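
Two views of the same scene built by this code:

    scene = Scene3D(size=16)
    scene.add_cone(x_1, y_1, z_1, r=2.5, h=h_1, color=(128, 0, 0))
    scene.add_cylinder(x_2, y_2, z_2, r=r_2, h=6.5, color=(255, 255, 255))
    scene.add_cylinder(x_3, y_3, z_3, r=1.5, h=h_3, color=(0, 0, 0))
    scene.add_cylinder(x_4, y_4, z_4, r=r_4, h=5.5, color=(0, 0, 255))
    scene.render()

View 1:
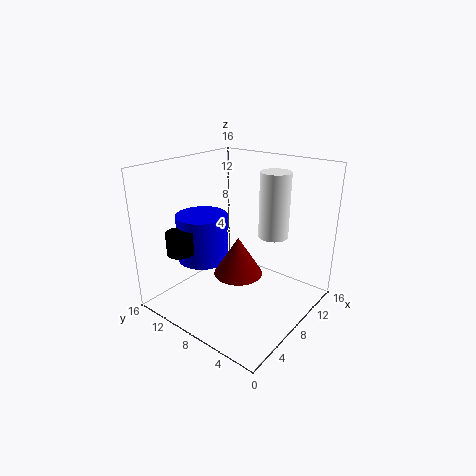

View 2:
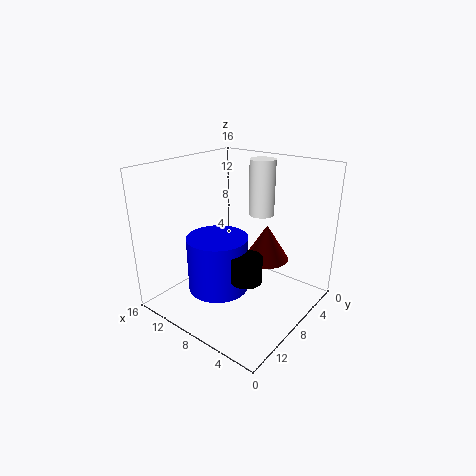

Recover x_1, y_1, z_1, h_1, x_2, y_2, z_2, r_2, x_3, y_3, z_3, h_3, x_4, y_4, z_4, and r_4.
x_1 = 5.5; y_1 = 6; z_1 = 5.5; h_1 = 4; x_2 = 8; y_2 = 3.5; z_2 = 9.5; r_2 = 1.5; x_3 = 3.5; y_3 = 12.5; z_3 = 6.5; h_3 = 2.5; x_4 = 7; y_4 = 12.5; z_4 = 4.5; r_4 = 3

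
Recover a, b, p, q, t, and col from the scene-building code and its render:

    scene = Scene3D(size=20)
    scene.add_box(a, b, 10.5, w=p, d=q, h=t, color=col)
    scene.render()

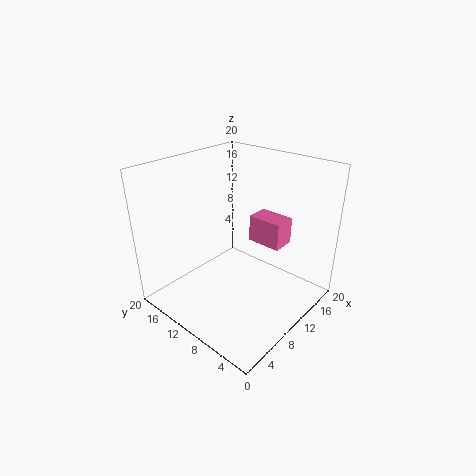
a = 10
b = 3.5
p = 3
q = 4.5
t = 3.5
col = 'hotpink'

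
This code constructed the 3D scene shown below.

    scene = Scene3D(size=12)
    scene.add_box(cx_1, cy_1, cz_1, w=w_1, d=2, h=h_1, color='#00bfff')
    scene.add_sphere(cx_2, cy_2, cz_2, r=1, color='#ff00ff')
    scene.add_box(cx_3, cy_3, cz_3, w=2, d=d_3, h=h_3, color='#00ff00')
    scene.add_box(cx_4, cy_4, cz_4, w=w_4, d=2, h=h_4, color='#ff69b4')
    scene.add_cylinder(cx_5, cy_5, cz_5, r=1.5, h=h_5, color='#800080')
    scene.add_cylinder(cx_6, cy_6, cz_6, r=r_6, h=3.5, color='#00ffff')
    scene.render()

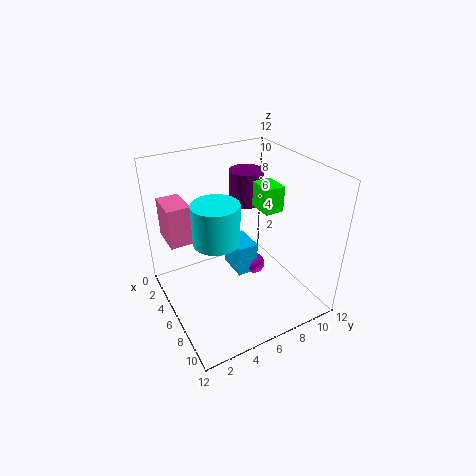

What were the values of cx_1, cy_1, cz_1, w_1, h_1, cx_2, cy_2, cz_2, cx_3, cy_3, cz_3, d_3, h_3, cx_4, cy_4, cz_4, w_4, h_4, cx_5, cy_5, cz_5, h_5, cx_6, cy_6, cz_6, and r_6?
cx_1 = 1.5
cy_1 = 7
cz_1 = 0.5
w_1 = 3
h_1 = 3
cx_2 = 4
cy_2 = 9
cz_2 = 1
cx_3 = 6.5
cy_3 = 7
cz_3 = 9
d_3 = 1.5
h_3 = 2
cx_4 = 0.5
cy_4 = 1
cz_4 = 5
w_4 = 3
h_4 = 3.5
cx_5 = 3
cy_5 = 8.5
cz_5 = 7.5
h_5 = 3
cx_6 = 5
cy_6 = 4.5
cz_6 = 5.5
r_6 = 2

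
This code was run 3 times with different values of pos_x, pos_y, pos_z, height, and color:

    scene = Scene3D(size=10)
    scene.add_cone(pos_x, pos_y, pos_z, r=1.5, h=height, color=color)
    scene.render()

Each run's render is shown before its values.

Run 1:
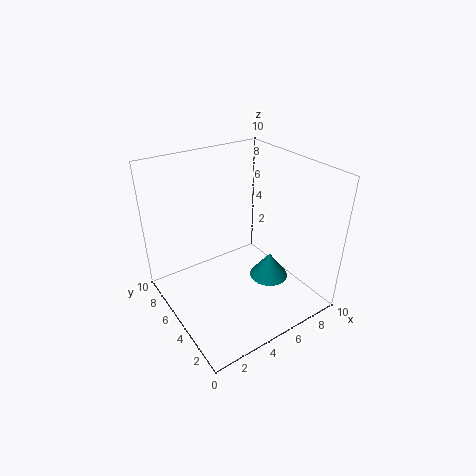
pos_x = 8
pos_y = 5
pos_z = 0.5
height = 2
color = 'teal'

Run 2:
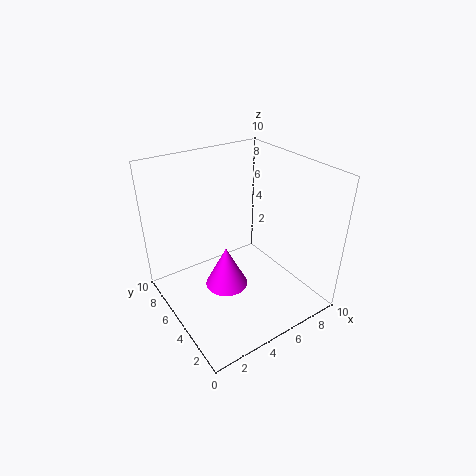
pos_x = 4
pos_y = 5
pos_z = 1.5
height = 3
color = 'magenta'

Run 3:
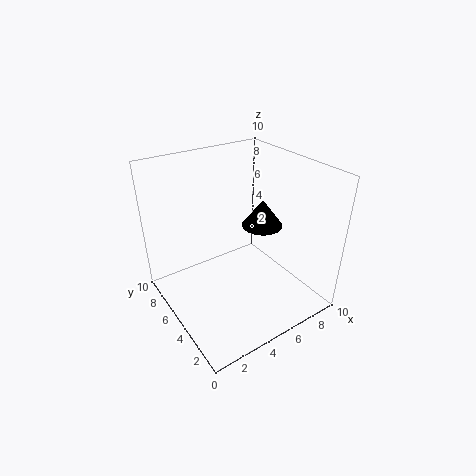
pos_x = 7.5
pos_y = 5.5
pos_z = 5
height = 2
color = 'black'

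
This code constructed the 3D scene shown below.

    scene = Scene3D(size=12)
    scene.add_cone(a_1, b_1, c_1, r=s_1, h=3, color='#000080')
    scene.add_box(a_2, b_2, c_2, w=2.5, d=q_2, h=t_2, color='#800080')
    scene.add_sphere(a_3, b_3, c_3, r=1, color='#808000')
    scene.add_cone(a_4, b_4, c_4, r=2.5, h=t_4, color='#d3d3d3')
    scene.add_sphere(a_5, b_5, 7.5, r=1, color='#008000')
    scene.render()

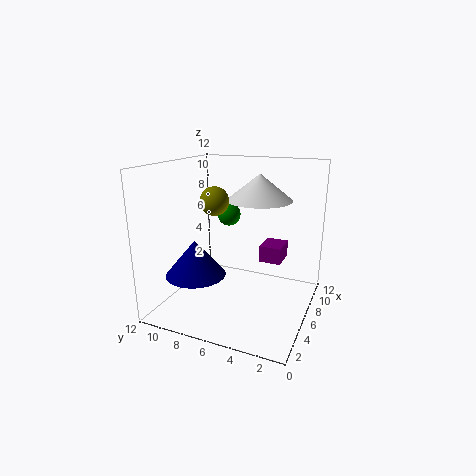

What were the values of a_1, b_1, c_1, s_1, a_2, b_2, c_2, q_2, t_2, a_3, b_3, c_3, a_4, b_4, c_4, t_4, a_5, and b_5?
a_1 = 4
b_1 = 9
c_1 = 3
s_1 = 2.5
a_2 = 8.5
b_2 = 3
c_2 = 3
q_2 = 2
t_2 = 1.5
a_3 = 2
b_3 = 6
c_3 = 10
a_4 = 5.5
b_4 = 4
c_4 = 9.5
t_4 = 2
a_5 = 7.5
b_5 = 7.5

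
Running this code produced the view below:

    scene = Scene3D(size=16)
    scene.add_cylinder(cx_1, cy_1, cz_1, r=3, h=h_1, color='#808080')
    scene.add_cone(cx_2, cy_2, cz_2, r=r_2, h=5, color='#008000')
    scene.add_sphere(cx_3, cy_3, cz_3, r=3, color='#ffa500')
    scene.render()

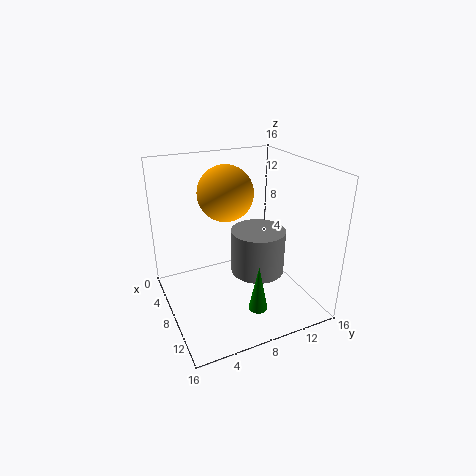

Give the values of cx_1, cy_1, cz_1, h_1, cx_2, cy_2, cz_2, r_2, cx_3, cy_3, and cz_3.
cx_1 = 9, cy_1 = 10, cz_1 = 4, h_1 = 5, cx_2 = 13, cy_2 = 8, cz_2 = 2, r_2 = 1, cx_3 = 7, cy_3 = 7, cz_3 = 13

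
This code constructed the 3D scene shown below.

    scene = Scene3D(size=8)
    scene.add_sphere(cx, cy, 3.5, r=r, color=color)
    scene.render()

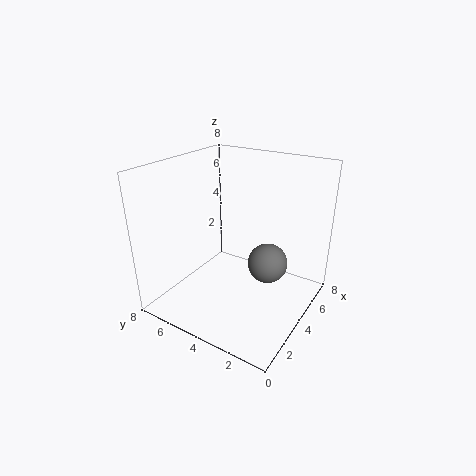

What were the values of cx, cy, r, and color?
cx = 3.25; cy = 1.75; r = 1; color = 'gray'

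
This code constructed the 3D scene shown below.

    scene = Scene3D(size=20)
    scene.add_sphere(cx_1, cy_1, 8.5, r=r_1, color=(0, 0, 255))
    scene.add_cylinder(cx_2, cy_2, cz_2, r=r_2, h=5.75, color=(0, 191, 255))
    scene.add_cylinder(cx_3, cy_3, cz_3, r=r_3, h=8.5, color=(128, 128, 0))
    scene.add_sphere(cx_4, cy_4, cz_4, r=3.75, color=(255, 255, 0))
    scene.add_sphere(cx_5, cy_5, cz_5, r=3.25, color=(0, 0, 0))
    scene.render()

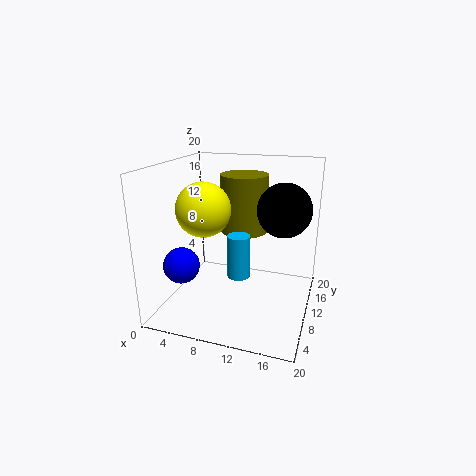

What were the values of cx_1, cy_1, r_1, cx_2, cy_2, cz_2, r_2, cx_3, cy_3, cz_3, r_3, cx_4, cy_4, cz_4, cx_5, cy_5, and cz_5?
cx_1 = 5, cy_1 = 2.75, r_1 = 2.25, cx_2 = 11, cy_2 = 7.25, cz_2 = 5.75, r_2 = 1.5, cx_3 = 9.5, cy_3 = 14.5, cz_3 = 9.5, r_3 = 3.5, cx_4 = 5.5, cy_4 = 8.75, cz_4 = 14, cx_5 = 16.75, cy_5 = 7, cz_5 = 15.5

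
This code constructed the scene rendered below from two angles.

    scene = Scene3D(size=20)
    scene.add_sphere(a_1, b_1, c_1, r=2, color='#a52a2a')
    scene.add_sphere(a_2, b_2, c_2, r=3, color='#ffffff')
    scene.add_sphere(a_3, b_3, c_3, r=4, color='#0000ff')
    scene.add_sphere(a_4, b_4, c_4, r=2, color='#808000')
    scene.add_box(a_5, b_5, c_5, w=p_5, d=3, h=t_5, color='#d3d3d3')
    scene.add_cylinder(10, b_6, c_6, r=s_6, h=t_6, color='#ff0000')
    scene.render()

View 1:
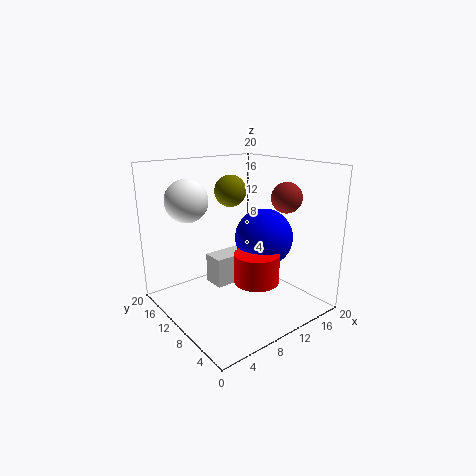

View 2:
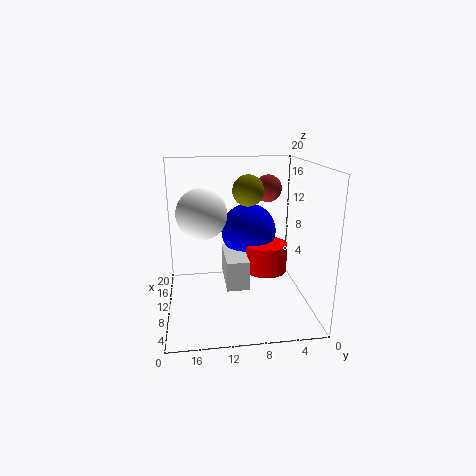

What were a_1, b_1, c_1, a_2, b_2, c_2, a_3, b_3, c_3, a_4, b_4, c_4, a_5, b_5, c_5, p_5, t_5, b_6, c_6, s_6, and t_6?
a_1 = 14; b_1 = 5; c_1 = 16; a_2 = 5; b_2 = 15; c_2 = 15; a_3 = 13; b_3 = 8; c_3 = 10; a_4 = 8; b_4 = 9; c_4 = 17; a_5 = 6; b_5 = 9; c_5 = 4; p_5 = 7; t_5 = 4; b_6 = 6; c_6 = 5; s_6 = 3; t_6 = 4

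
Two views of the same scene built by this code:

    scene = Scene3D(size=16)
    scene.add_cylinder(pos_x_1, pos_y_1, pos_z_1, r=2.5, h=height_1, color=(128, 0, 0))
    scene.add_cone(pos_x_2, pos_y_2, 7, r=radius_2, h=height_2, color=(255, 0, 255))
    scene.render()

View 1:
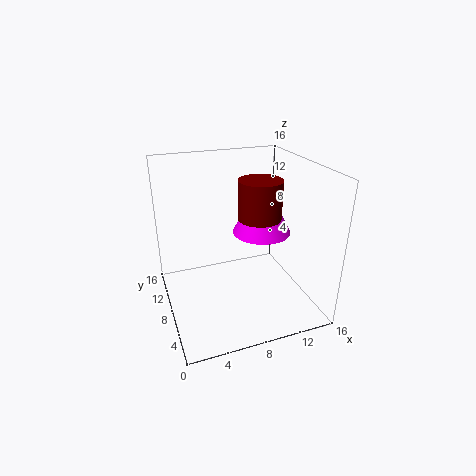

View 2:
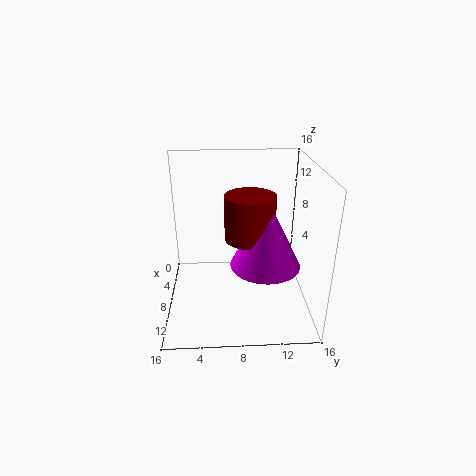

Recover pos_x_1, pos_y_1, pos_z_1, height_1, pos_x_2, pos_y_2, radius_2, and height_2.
pos_x_1 = 11; pos_y_1 = 9; pos_z_1 = 9.5; height_1 = 4.5; pos_x_2 = 12; pos_y_2 = 10.5; radius_2 = 3.5; height_2 = 7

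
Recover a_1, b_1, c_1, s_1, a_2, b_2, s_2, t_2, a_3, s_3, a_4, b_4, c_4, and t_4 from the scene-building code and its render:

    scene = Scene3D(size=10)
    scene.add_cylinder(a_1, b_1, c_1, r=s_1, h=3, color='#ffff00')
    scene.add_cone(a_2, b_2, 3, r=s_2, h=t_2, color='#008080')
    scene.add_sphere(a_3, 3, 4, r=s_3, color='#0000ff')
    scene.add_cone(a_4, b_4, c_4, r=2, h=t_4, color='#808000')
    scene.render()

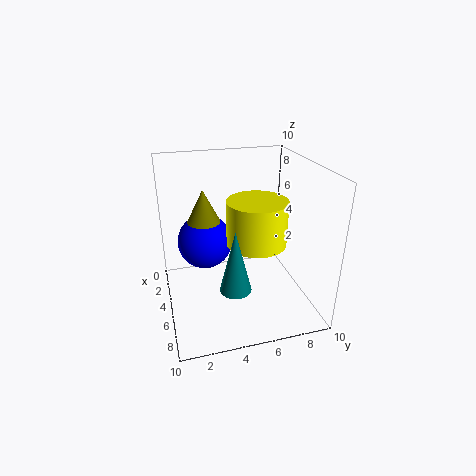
a_1 = 6
b_1 = 6
c_1 = 5
s_1 = 2
a_2 = 8
b_2 = 4
s_2 = 1
t_2 = 4
a_3 = 3
s_3 = 2
a_4 = 3
b_4 = 3
c_4 = 4
t_4 = 4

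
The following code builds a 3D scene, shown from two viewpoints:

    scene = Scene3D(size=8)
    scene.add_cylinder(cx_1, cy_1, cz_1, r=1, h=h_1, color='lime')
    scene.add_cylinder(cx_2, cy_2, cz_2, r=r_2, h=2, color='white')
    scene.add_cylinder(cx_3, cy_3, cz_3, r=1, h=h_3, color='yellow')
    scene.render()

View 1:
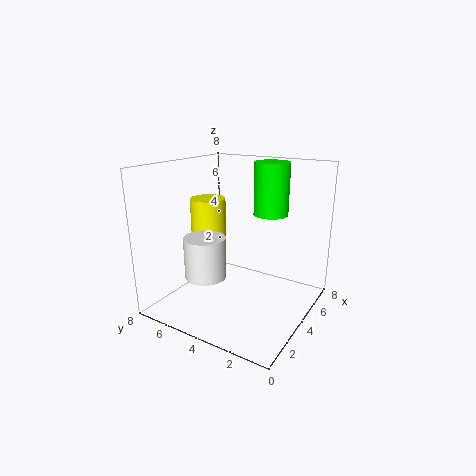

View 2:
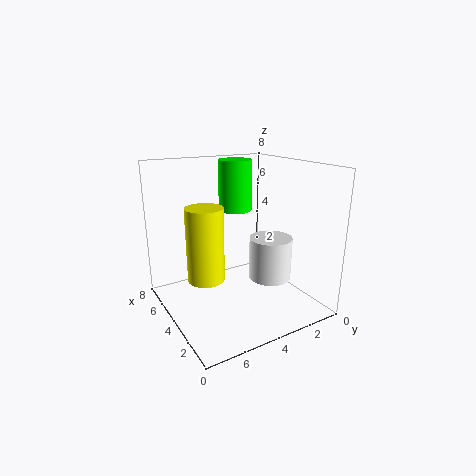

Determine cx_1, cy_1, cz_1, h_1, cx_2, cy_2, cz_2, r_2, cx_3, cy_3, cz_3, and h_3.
cx_1 = 6; cy_1 = 3; cz_1 = 5; h_1 = 3; cx_2 = 1; cy_2 = 4; cz_2 = 3; r_2 = 1; cx_3 = 4; cy_3 = 6; cz_3 = 2; h_3 = 4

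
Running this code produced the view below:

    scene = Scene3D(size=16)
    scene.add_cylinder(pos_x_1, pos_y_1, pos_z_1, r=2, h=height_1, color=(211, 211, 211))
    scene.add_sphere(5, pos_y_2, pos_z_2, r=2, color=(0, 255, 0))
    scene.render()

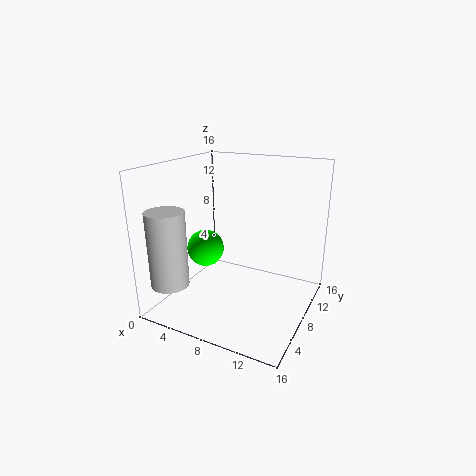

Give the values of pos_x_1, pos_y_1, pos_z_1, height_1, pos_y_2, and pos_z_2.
pos_x_1 = 3
pos_y_1 = 2
pos_z_1 = 4
height_1 = 8
pos_y_2 = 6
pos_z_2 = 7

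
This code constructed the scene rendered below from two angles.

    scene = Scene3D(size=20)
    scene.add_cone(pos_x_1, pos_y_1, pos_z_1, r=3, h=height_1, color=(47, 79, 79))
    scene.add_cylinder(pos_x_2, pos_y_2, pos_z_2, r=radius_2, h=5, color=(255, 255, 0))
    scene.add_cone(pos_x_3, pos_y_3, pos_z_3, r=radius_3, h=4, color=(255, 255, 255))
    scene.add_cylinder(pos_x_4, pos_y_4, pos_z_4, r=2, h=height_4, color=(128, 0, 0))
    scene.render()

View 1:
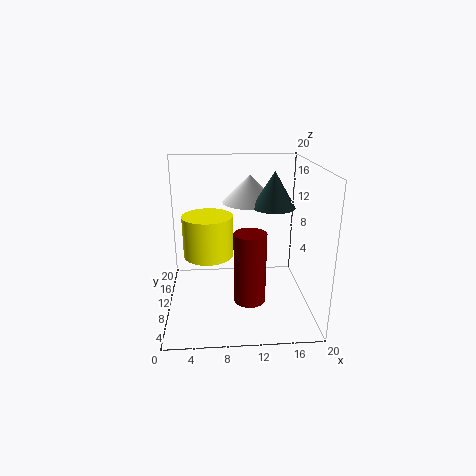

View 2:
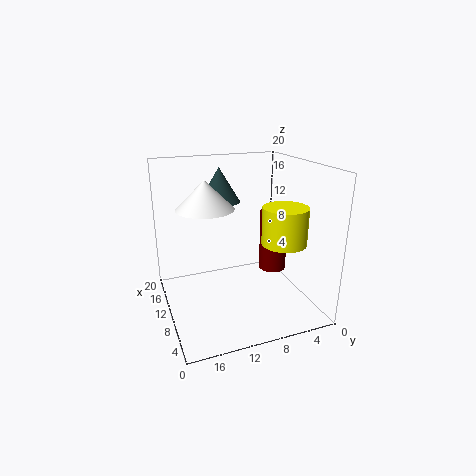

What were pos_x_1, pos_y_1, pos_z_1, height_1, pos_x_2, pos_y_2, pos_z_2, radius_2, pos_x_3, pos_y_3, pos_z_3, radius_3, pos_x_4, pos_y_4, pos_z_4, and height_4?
pos_x_1 = 15
pos_y_1 = 11
pos_z_1 = 14
height_1 = 5
pos_x_2 = 6
pos_y_2 = 5
pos_z_2 = 10
radius_2 = 3
pos_x_3 = 12
pos_y_3 = 14
pos_z_3 = 14
radius_3 = 4
pos_x_4 = 11
pos_y_4 = 4
pos_z_4 = 4
height_4 = 9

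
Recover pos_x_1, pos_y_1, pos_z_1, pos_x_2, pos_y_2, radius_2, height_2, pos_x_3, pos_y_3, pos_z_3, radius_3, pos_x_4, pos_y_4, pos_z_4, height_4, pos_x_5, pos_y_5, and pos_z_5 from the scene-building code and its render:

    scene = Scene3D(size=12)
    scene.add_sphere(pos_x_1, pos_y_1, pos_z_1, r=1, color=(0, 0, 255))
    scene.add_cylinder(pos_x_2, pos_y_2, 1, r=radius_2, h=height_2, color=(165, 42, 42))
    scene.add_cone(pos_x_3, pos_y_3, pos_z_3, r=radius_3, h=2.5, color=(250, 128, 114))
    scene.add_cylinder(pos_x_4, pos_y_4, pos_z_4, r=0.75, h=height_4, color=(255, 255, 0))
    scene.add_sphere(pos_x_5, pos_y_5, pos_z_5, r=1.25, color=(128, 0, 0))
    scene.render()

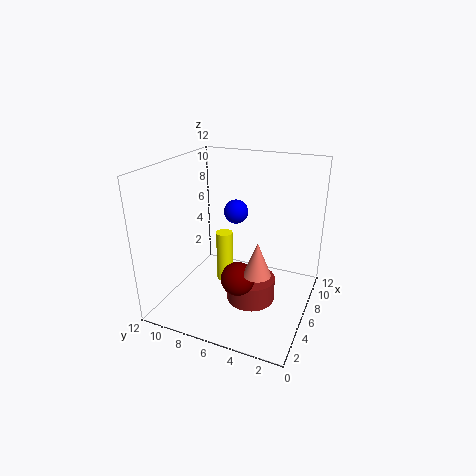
pos_x_1 = 6.75, pos_y_1 = 6.5, pos_z_1 = 8, pos_x_2 = 5.25, pos_y_2 = 4.5, radius_2 = 2, height_2 = 2, pos_x_3 = 2.5, pos_y_3 = 3, pos_z_3 = 5.25, radius_3 = 1, pos_x_4 = 7.5, pos_y_4 = 8, pos_z_4 = 0.75, height_4 = 4.75, pos_x_5 = 2.5, pos_y_5 = 4.5, pos_z_5 = 4.5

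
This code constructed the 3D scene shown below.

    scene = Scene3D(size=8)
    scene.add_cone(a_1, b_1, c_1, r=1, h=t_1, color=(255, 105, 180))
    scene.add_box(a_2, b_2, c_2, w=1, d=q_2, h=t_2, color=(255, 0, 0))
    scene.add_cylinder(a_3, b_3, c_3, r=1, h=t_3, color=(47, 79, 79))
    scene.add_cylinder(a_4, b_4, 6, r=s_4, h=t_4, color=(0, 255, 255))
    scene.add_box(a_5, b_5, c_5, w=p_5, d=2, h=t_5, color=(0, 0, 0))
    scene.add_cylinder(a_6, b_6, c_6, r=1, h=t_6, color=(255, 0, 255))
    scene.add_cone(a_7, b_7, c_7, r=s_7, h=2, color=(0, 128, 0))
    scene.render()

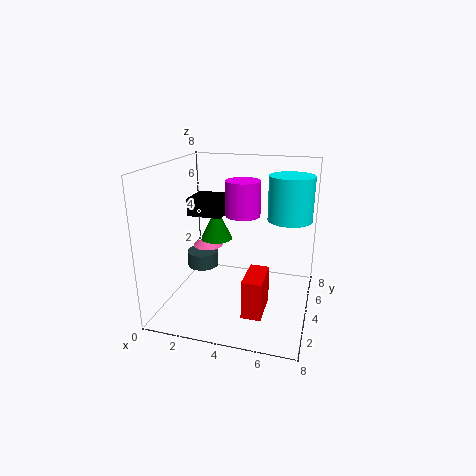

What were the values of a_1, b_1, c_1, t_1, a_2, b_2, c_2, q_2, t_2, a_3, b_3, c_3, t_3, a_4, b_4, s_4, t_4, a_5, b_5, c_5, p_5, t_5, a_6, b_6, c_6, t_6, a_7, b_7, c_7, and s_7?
a_1 = 1
b_1 = 7
c_1 = 2
t_1 = 1
a_2 = 5
b_2 = 1
c_2 = 1
q_2 = 2
t_2 = 2
a_3 = 1
b_3 = 6
c_3 = 1
t_3 = 1
a_4 = 7
b_4 = 2
s_4 = 1
t_4 = 2
a_5 = 1
b_5 = 4
c_5 = 5
p_5 = 2
t_5 = 1
a_6 = 4
b_6 = 5
c_6 = 5
t_6 = 2
a_7 = 2
b_7 = 6
c_7 = 3
s_7 = 1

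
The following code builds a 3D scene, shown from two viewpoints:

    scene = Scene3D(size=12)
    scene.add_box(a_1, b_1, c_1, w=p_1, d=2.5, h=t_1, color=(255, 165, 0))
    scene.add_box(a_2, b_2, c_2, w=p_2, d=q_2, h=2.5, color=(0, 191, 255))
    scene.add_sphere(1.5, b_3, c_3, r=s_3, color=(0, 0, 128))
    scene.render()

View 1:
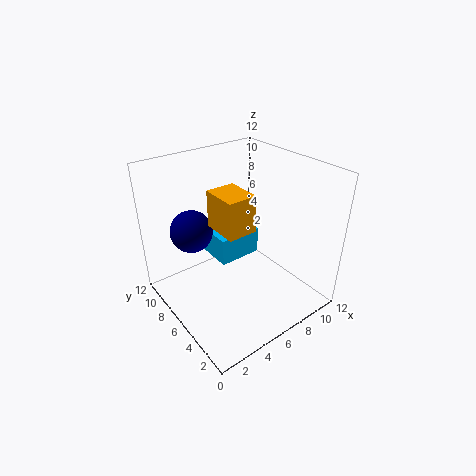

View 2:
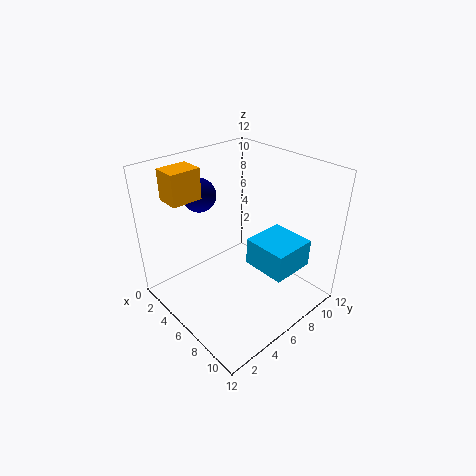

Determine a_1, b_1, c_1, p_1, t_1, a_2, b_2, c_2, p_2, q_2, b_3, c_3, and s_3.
a_1 = 2; b_1 = 1.5; c_1 = 9.5; p_1 = 2; t_1 = 2.5; a_2 = 5.5; b_2 = 7.5; c_2 = 2.5; p_2 = 4; q_2 = 4; b_3 = 5.5; c_3 = 8.5; s_3 = 1.5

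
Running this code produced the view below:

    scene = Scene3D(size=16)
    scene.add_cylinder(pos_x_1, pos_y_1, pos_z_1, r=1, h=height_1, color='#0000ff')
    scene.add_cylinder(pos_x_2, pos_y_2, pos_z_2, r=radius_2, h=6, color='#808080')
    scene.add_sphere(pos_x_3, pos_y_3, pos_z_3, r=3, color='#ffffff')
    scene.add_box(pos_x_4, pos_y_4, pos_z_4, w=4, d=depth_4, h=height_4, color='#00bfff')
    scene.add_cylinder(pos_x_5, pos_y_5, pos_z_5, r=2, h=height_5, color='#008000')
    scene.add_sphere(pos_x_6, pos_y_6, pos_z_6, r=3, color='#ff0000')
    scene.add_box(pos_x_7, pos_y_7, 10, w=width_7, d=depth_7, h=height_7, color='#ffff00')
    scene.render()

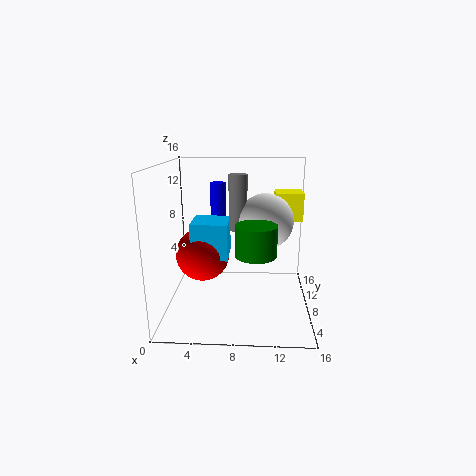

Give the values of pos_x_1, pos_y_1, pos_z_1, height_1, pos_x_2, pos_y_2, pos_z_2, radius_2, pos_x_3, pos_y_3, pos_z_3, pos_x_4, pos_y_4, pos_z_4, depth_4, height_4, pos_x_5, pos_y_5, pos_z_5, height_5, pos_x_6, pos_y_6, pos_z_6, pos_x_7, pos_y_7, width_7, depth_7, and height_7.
pos_x_1 = 5, pos_y_1 = 15, pos_z_1 = 8, height_1 = 5, pos_x_2 = 8, pos_y_2 = 8, pos_z_2 = 9, radius_2 = 1, pos_x_3 = 11, pos_y_3 = 8, pos_z_3 = 10, pos_x_4 = 3, pos_y_4 = 6, pos_z_4 = 6, depth_4 = 4, height_4 = 4, pos_x_5 = 10, pos_y_5 = 3, pos_z_5 = 8, height_5 = 3, pos_x_6 = 4, pos_y_6 = 8, pos_z_6 = 6, pos_x_7 = 12, pos_y_7 = 8, width_7 = 3, depth_7 = 3, height_7 = 3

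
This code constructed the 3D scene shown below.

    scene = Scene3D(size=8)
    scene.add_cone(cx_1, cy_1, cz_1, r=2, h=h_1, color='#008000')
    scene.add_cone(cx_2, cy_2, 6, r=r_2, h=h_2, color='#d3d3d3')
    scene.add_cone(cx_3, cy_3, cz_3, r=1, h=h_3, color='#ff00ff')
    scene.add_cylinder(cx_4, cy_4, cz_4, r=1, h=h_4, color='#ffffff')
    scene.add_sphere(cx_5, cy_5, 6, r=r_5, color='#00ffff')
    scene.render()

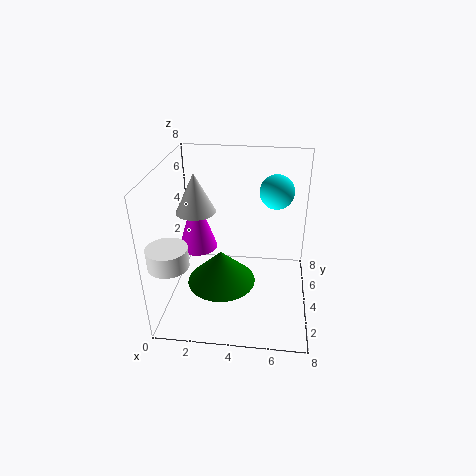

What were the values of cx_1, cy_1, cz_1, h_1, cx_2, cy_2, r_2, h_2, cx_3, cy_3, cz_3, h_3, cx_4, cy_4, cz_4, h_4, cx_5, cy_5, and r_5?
cx_1 = 3, cy_1 = 4, cz_1 = 1, h_1 = 2, cx_2 = 2, cy_2 = 3, r_2 = 1, h_2 = 2, cx_3 = 2, cy_3 = 3, cz_3 = 4, h_3 = 3, cx_4 = 1, cy_4 = 1, cz_4 = 4, h_4 = 1, cx_5 = 6, cy_5 = 6, r_5 = 1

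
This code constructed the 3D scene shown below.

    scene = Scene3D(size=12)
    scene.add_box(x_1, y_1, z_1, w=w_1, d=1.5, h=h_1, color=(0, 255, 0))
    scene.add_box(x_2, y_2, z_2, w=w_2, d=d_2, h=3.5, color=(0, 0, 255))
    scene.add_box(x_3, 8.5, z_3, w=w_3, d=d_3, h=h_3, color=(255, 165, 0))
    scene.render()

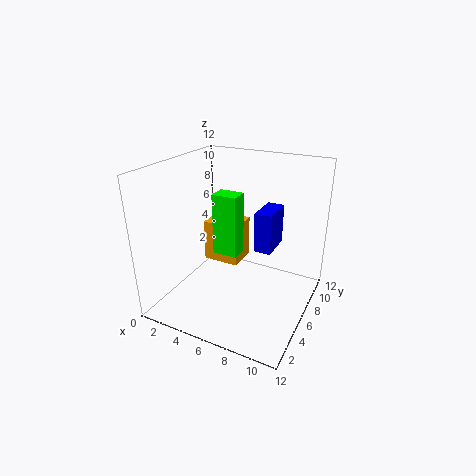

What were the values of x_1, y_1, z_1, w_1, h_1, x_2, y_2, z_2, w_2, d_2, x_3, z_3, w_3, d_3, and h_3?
x_1 = 4.5; y_1 = 4.5; z_1 = 5; w_1 = 2; h_1 = 5; x_2 = 7; y_2 = 7; z_2 = 4.5; w_2 = 1.5; d_2 = 3; x_3 = 1; z_3 = 1.5; w_3 = 3.5; d_3 = 3; h_3 = 4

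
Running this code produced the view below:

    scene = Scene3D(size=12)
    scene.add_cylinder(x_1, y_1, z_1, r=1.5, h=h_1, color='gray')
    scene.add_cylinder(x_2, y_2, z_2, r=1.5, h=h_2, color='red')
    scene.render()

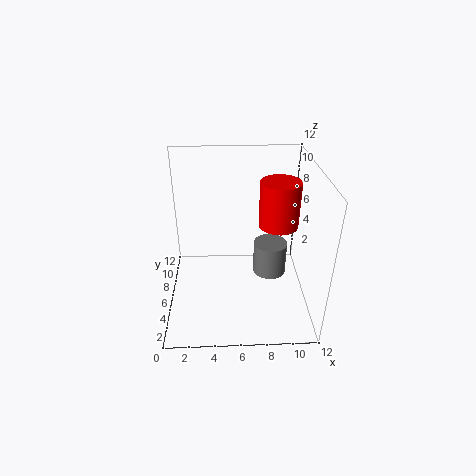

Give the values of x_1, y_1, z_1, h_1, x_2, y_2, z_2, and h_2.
x_1 = 9; y_1 = 7.5; z_1 = 1.5; h_1 = 3; x_2 = 9; y_2 = 4.5; z_2 = 8; h_2 = 3.5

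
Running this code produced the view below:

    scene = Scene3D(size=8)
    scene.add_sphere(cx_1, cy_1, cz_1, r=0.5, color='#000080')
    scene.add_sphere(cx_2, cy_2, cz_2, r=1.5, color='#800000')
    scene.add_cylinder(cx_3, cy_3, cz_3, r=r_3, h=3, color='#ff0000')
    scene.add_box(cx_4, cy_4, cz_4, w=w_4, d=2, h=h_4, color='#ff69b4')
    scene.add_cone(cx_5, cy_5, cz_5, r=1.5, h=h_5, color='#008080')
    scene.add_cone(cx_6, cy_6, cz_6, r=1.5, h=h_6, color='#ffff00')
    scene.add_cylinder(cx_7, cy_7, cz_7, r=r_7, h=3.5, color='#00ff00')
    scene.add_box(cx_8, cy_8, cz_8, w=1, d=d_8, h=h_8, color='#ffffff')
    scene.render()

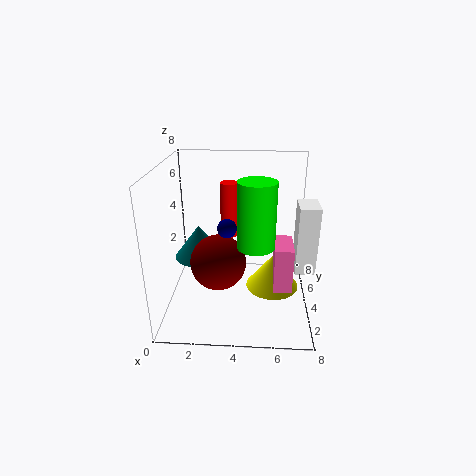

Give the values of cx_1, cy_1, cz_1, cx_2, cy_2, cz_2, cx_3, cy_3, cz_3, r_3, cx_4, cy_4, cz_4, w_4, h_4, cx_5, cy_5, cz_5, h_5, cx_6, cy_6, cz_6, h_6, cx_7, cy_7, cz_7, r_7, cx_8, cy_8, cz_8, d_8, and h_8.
cx_1 = 3.5; cy_1 = 3; cz_1 = 5; cx_2 = 3; cy_2 = 3; cz_2 = 3; cx_3 = 3.5; cy_3 = 4.5; cz_3 = 4; r_3 = 0.5; cx_4 = 6; cy_4 = 2.5; cz_4 = 1.5; w_4 = 1; h_4 = 2.5; cx_5 = 1.5; cy_5 = 5.5; cz_5 = 2; h_5 = 2; cx_6 = 6; cy_6 = 4; cz_6 = 1; h_6 = 2; cx_7 = 5; cy_7 = 3; cz_7 = 4; r_7 = 1; cx_8 = 7; cy_8 = 2; cz_8 = 3; d_8 = 1.5; h_8 = 3.5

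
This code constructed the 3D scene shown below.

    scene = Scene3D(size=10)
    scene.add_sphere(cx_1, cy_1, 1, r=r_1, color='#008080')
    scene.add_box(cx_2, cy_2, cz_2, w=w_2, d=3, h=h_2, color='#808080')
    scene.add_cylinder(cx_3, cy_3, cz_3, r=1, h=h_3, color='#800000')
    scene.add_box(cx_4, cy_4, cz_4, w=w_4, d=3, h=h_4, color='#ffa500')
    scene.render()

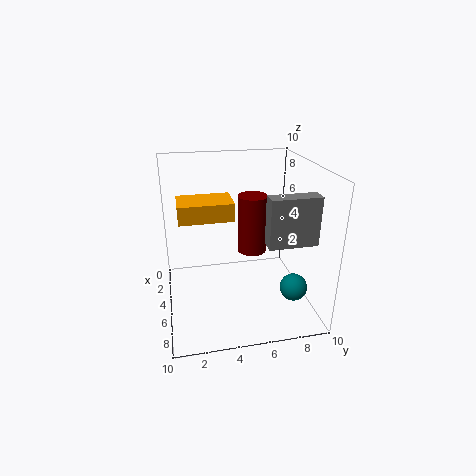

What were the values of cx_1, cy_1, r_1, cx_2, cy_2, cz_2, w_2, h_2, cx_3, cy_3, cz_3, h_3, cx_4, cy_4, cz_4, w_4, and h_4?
cx_1 = 6, cy_1 = 9, r_1 = 1, cx_2 = 8, cy_2 = 6, cz_2 = 6, w_2 = 1, h_2 = 3, cx_3 = 5, cy_3 = 6, cz_3 = 4, h_3 = 4, cx_4 = 7, cy_4 = 1, cz_4 = 8, w_4 = 2, h_4 = 1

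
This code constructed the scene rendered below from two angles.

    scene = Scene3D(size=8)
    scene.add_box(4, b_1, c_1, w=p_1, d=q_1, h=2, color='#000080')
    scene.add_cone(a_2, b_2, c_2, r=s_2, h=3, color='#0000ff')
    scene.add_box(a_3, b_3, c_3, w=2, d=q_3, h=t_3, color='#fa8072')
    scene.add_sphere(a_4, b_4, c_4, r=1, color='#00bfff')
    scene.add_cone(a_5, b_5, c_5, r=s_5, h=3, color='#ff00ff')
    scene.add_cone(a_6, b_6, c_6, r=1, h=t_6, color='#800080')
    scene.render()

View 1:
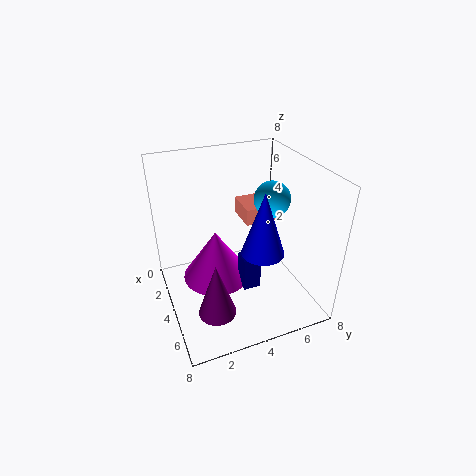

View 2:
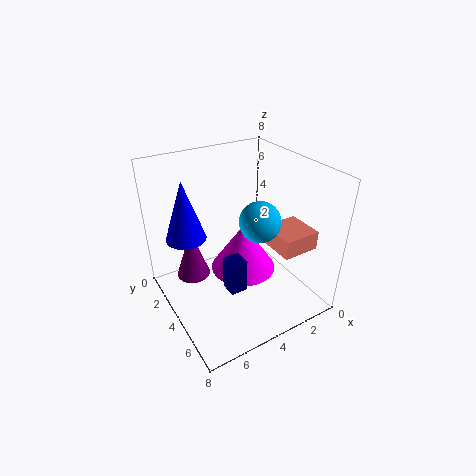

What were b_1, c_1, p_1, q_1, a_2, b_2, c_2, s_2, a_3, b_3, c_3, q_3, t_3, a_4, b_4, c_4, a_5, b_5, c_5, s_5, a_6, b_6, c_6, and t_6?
b_1 = 4; c_1 = 1; p_1 = 1; q_1 = 1; a_2 = 7; b_2 = 4; c_2 = 5; s_2 = 1; a_3 = 1; b_3 = 5; c_3 = 4; q_3 = 2; t_3 = 1; a_4 = 4; b_4 = 6; c_4 = 6; a_5 = 3; b_5 = 3; c_5 = 1; s_5 = 2; a_6 = 6; b_6 = 2; c_6 = 1; t_6 = 3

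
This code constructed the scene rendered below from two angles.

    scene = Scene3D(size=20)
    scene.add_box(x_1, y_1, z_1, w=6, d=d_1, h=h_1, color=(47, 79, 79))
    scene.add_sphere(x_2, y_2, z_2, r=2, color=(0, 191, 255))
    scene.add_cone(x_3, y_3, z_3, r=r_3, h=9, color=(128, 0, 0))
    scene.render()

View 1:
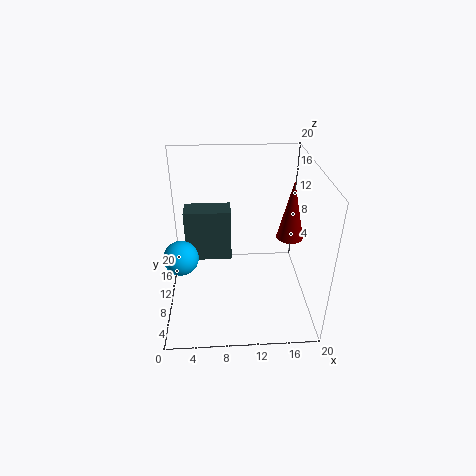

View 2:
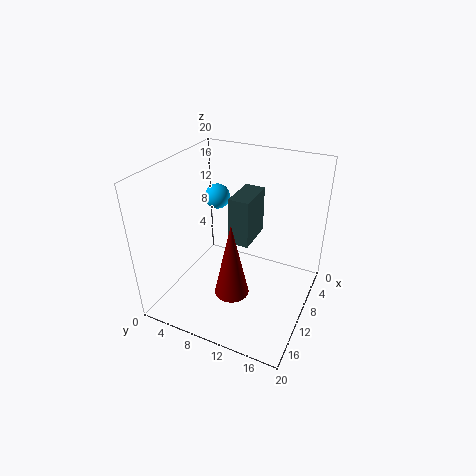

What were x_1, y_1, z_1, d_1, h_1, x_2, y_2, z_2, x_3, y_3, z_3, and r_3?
x_1 = 3
y_1 = 8
z_1 = 8
d_1 = 3
h_1 = 7
x_2 = 3
y_2 = 3
z_2 = 12
x_3 = 18
y_3 = 13
z_3 = 8
r_3 = 2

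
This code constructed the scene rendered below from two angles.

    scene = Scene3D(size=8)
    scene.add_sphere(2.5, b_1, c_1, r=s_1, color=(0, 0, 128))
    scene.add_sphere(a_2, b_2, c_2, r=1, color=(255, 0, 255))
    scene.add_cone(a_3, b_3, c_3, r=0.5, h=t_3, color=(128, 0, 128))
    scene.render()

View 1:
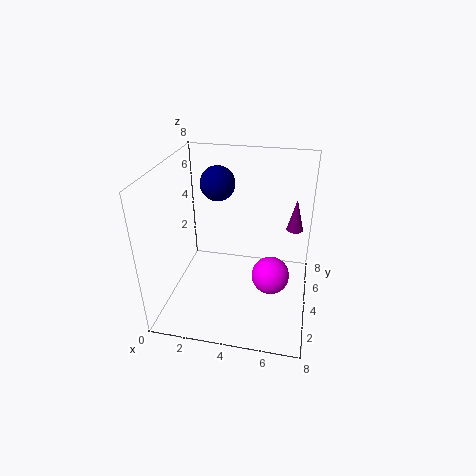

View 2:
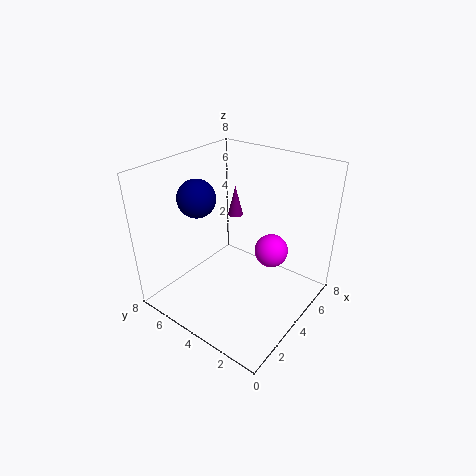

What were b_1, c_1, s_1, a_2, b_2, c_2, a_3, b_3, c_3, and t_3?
b_1 = 5.5; c_1 = 6.5; s_1 = 1; a_2 = 6; b_2 = 3; c_2 = 2.5; a_3 = 7; b_3 = 6.5; c_3 = 3.5; t_3 = 2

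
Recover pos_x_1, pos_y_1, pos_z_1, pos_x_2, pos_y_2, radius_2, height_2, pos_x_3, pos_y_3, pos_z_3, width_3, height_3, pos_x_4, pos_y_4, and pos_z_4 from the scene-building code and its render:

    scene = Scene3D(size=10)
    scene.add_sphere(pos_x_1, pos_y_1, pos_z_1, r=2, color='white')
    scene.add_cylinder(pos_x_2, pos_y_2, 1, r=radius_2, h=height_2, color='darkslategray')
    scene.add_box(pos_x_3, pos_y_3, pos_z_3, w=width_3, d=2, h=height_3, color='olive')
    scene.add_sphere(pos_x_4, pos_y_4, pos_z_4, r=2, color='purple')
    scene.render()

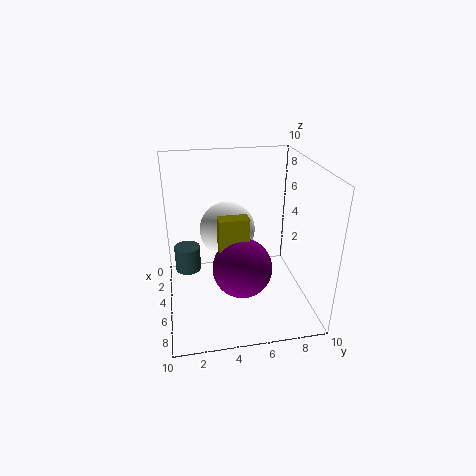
pos_x_1 = 3.5; pos_y_1 = 4.5; pos_z_1 = 5; pos_x_2 = 2; pos_y_2 = 1.5; radius_2 = 1; height_2 = 2; pos_x_3 = 5.5; pos_y_3 = 3.5; pos_z_3 = 3; width_3 = 1; height_3 = 4; pos_x_4 = 6.5; pos_y_4 = 5; pos_z_4 = 3.5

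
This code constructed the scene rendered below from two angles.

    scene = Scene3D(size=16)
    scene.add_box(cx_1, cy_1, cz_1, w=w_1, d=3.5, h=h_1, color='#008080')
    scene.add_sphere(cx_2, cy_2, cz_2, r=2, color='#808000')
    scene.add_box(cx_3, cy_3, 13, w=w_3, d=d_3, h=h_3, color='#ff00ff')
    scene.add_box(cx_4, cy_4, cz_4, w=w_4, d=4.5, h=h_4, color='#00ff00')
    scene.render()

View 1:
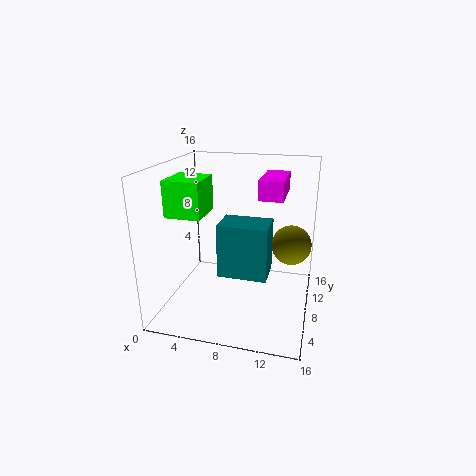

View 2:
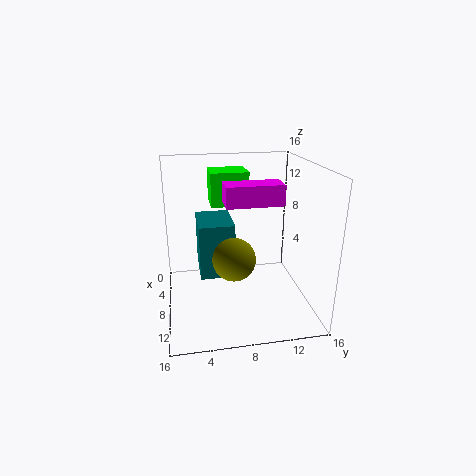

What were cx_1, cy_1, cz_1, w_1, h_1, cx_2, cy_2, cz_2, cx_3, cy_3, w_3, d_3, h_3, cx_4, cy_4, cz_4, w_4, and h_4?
cx_1 = 7, cy_1 = 3.5, cz_1 = 5.5, w_1 = 5, h_1 = 5.5, cx_2 = 14, cy_2 = 6.5, cz_2 = 8.5, cx_3 = 10.5, cy_3 = 6, w_3 = 2.5, d_3 = 5.5, h_3 = 2, cx_4 = 0.5, cy_4 = 5.5, cz_4 = 10.5, w_4 = 4, h_4 = 4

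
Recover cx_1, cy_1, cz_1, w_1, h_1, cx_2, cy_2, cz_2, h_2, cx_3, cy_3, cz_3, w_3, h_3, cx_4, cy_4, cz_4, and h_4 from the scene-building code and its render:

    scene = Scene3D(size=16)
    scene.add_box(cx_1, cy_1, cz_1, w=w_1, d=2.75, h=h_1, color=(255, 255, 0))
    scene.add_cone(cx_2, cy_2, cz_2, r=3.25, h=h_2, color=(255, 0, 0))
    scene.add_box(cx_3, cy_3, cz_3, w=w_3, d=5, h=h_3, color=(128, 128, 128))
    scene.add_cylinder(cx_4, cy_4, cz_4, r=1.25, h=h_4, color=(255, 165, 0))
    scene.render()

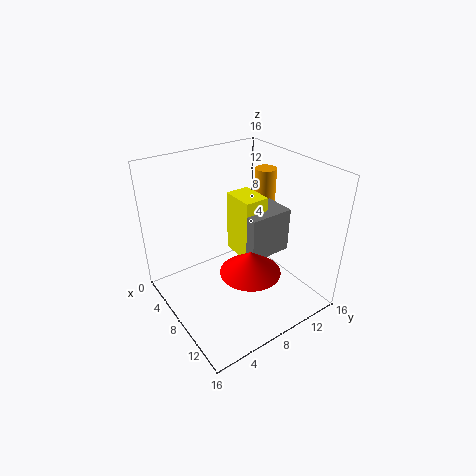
cx_1 = 5.5
cy_1 = 8.25
cz_1 = 5.5
w_1 = 3.75
h_1 = 7
cx_2 = 11
cy_2 = 7.5
cz_2 = 5.5
h_2 = 2.5
cx_3 = 6.75
cy_3 = 8.25
cz_3 = 6
w_3 = 3.75
h_3 = 5
cx_4 = 5.75
cy_4 = 13.5
cz_4 = 8.75
h_4 = 5.5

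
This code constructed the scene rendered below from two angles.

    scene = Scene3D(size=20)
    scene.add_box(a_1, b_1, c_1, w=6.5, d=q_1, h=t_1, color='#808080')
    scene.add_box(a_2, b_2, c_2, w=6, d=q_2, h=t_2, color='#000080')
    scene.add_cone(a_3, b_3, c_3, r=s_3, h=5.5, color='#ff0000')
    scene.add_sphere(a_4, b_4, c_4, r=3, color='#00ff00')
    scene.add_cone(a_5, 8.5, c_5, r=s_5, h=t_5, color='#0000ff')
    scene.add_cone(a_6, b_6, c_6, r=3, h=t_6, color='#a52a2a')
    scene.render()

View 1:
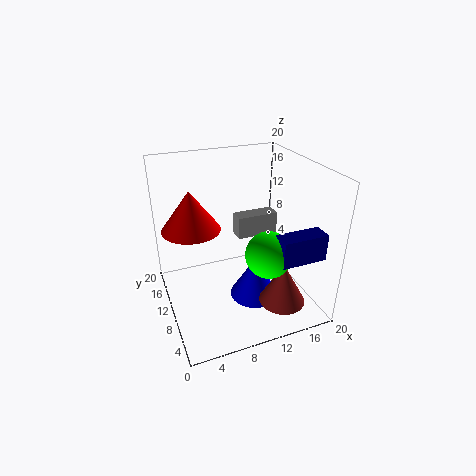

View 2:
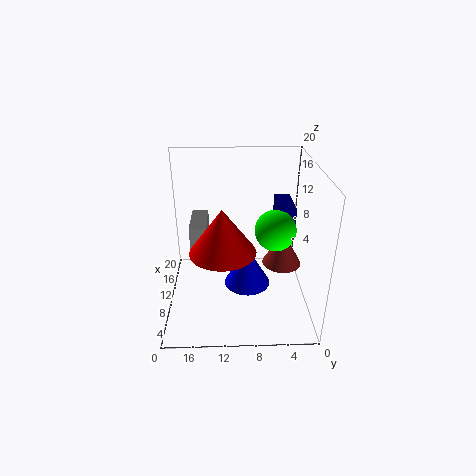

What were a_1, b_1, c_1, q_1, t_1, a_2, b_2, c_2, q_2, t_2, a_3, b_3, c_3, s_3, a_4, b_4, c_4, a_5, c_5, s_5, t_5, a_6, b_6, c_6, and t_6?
a_1 = 12
b_1 = 14.5
c_1 = 7
q_1 = 2.5
t_1 = 3.5
a_2 = 12.5
b_2 = 1.5
c_2 = 9.5
q_2 = 2.5
t_2 = 3.5
a_3 = 4
b_3 = 12
c_3 = 11.5
s_3 = 4
a_4 = 12
b_4 = 4.5
c_4 = 10
a_5 = 12
c_5 = 1
s_5 = 3.5
t_5 = 6
a_6 = 13.5
b_6 = 3
c_6 = 3.5
t_6 = 5.5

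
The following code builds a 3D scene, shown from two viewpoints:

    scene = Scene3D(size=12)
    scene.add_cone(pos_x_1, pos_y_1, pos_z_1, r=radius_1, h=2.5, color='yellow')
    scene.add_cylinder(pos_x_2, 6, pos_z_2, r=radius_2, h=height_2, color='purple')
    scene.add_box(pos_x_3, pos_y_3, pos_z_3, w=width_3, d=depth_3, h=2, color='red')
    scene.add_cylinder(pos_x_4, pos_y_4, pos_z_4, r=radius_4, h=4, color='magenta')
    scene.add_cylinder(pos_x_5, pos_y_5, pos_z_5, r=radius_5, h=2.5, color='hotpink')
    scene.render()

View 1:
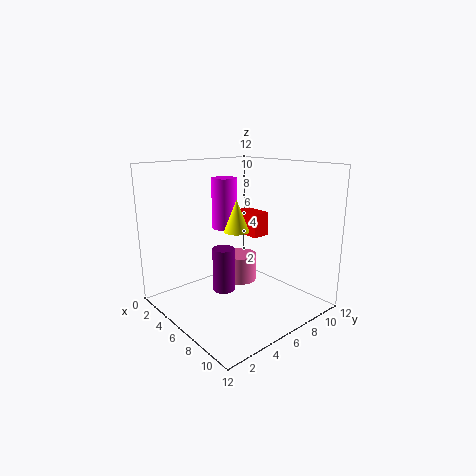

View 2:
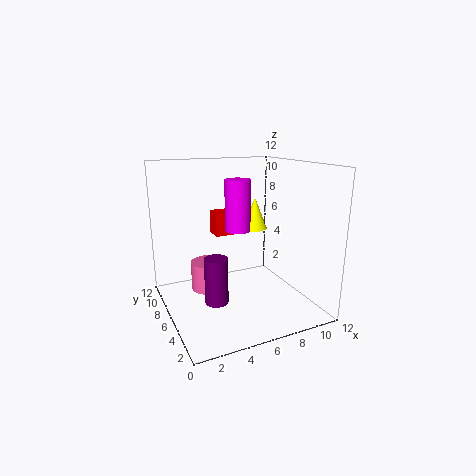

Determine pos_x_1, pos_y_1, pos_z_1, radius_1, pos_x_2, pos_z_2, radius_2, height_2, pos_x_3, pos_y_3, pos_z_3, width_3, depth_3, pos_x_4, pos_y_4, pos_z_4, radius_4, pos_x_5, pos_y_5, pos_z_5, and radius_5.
pos_x_1 = 7; pos_y_1 = 5; pos_z_1 = 7; radius_1 = 1; pos_x_2 = 4; pos_z_2 = 0.5; radius_2 = 1; height_2 = 4; pos_x_3 = 4.5; pos_y_3 = 7; pos_z_3 = 6; width_3 = 2.5; depth_3 = 1.5; pos_x_4 = 5.5; pos_y_4 = 5; pos_z_4 = 7; radius_4 = 1; pos_x_5 = 4; pos_y_5 = 8; pos_z_5 = 1; radius_5 = 1.5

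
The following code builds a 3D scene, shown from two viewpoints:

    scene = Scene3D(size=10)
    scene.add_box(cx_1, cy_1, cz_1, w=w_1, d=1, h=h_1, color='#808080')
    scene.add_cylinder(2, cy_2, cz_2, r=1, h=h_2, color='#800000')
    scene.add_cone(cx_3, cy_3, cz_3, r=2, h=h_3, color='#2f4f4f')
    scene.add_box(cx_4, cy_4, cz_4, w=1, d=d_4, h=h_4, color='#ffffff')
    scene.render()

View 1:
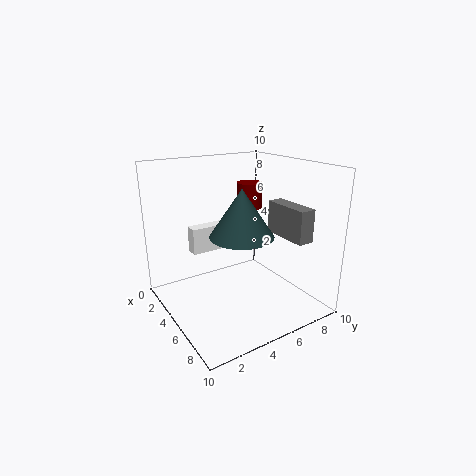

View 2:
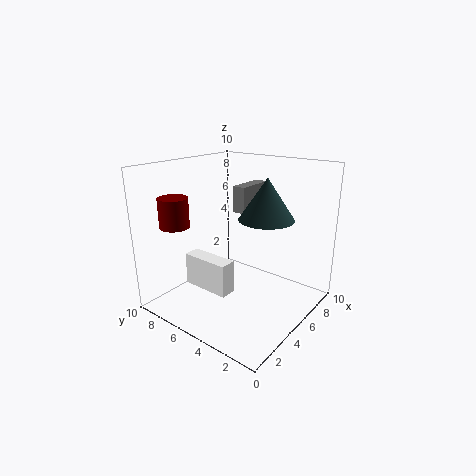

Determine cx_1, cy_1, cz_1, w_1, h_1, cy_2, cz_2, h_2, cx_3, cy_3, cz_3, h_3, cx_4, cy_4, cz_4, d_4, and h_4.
cx_1 = 7, cy_1 = 6, cz_1 = 6, w_1 = 3, h_1 = 2, cy_2 = 8, cz_2 = 6, h_2 = 2, cx_3 = 7, cy_3 = 4, cz_3 = 6, h_3 = 3, cx_4 = 1, cy_4 = 3, cz_4 = 3, d_4 = 3, h_4 = 2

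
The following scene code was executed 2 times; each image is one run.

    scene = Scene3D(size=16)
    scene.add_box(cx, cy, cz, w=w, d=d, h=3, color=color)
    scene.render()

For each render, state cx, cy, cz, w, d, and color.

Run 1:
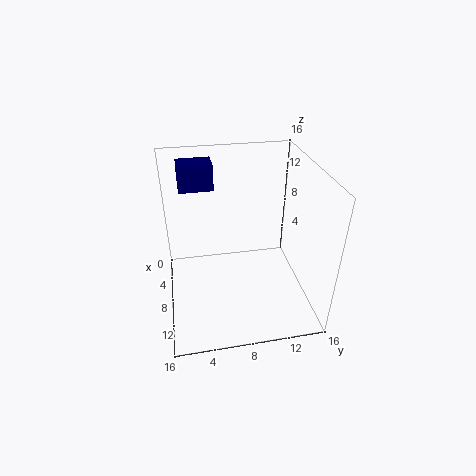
cx = 1, cy = 2, cz = 12, w = 3, d = 4, color = 'navy'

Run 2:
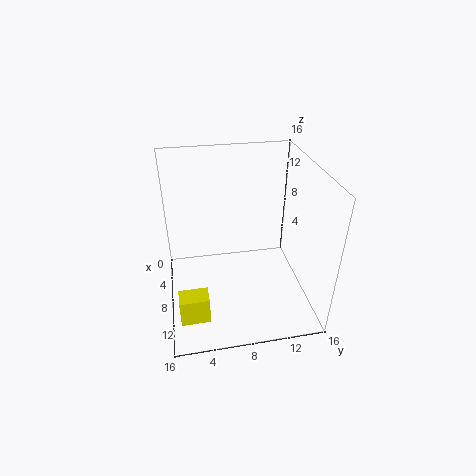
cx = 12, cy = 1, cz = 2, w = 2, d = 3, color = 'yellow'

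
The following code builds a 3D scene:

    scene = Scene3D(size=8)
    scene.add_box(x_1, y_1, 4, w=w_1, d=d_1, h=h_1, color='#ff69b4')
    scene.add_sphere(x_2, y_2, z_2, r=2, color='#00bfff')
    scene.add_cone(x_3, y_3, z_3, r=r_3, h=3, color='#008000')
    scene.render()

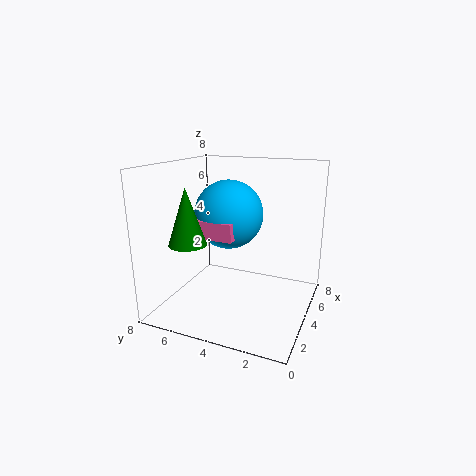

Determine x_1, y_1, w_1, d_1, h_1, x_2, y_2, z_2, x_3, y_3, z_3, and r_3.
x_1 = 3
y_1 = 4
w_1 = 1
d_1 = 3
h_1 = 1
x_2 = 5
y_2 = 5
z_2 = 5
x_3 = 2
y_3 = 6
z_3 = 4
r_3 = 1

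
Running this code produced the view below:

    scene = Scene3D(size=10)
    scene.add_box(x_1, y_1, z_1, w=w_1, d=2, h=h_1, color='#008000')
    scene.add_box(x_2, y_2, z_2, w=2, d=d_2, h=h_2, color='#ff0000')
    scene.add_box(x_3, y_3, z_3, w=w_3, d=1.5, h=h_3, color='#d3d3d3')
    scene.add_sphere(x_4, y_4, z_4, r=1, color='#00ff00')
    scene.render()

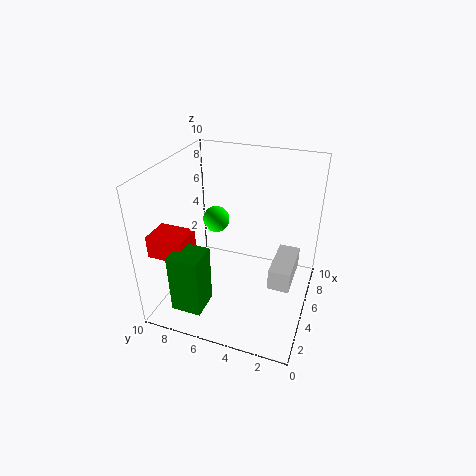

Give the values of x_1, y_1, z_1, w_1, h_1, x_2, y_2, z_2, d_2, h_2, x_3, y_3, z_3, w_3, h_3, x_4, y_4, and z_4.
x_1 = 0.5, y_1 = 6, z_1 = 1.5, w_1 = 2, h_1 = 4, x_2 = 1.5, y_2 = 7.5, z_2 = 4.5, d_2 = 2.5, h_2 = 1.5, x_3 = 4, y_3 = 1, z_3 = 2, w_3 = 3.5, h_3 = 1.5, x_4 = 7, y_4 = 7.5, z_4 = 5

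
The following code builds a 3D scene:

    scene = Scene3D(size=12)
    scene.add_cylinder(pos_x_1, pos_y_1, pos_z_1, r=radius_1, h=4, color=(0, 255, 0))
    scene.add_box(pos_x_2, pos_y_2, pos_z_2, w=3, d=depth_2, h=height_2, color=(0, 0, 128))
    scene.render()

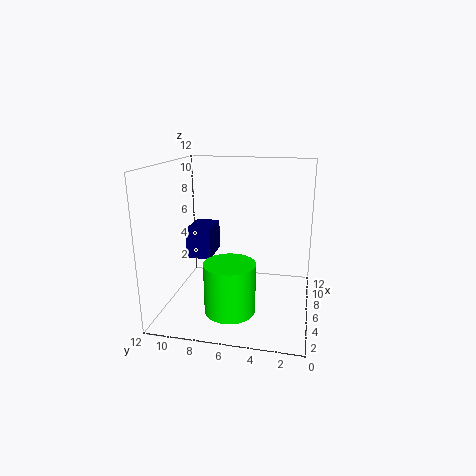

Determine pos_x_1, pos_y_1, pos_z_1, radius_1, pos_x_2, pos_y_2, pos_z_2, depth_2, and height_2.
pos_x_1 = 3, pos_y_1 = 6, pos_z_1 = 1, radius_1 = 2, pos_x_2 = 4.5, pos_y_2 = 8, pos_z_2 = 4.5, depth_2 = 2, height_2 = 2.5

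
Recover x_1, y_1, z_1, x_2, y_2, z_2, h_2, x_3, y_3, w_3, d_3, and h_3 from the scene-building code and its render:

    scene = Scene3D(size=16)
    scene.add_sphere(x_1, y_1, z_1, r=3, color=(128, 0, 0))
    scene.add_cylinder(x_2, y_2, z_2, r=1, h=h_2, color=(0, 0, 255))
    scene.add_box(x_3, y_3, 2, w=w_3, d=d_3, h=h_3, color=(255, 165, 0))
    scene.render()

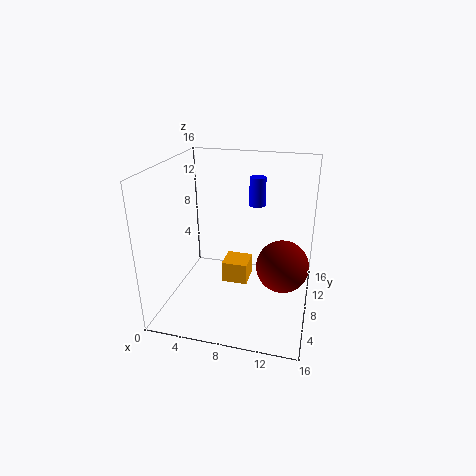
x_1 = 13
y_1 = 9
z_1 = 4.5
x_2 = 9
y_2 = 13.5
z_2 = 10
h_2 = 3.5
x_3 = 6
y_3 = 8
w_3 = 3
d_3 = 3
h_3 = 2.5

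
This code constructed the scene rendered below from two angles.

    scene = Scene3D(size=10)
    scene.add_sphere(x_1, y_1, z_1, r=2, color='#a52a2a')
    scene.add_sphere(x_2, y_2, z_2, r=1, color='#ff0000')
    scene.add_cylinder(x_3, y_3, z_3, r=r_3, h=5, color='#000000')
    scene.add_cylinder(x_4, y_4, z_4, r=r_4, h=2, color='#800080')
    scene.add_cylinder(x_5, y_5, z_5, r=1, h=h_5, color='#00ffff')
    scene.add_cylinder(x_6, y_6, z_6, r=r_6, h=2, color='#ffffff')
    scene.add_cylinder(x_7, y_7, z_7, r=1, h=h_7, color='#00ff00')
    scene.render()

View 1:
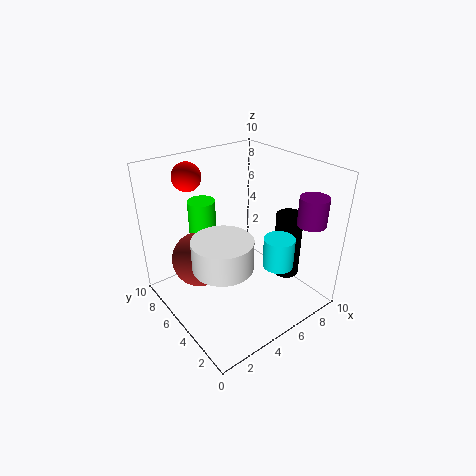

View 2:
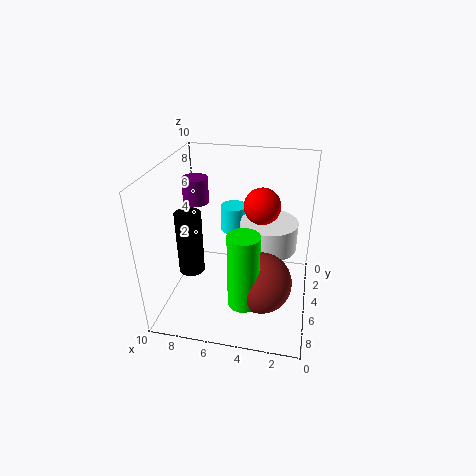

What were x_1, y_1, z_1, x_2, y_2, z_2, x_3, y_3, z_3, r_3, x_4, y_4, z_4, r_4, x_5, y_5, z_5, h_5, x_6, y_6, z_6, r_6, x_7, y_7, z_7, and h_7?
x_1 = 3
y_1 = 7
z_1 = 3
x_2 = 3
y_2 = 8
z_2 = 9
x_3 = 9
y_3 = 4
z_3 = 1
r_3 = 1
x_4 = 9
y_4 = 2
z_4 = 6
r_4 = 1
x_5 = 6
y_5 = 2
z_5 = 4
h_5 = 2
x_6 = 3
y_6 = 4
z_6 = 4
r_6 = 2
x_7 = 4
y_7 = 8
z_7 = 2
h_7 = 5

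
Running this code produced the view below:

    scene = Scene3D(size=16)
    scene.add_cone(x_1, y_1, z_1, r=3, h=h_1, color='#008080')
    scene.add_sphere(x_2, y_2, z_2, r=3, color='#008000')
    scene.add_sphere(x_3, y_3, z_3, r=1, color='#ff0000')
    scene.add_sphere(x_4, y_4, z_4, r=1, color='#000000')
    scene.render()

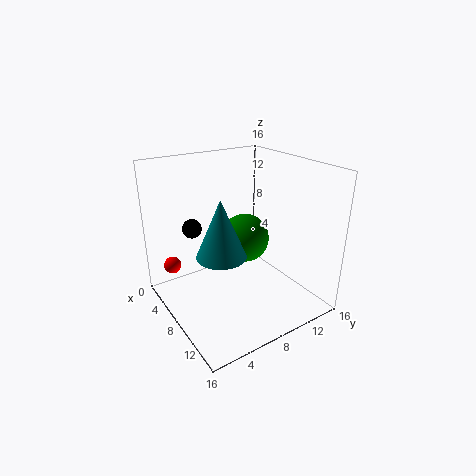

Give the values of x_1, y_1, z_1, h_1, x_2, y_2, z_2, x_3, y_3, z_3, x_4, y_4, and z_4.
x_1 = 6; y_1 = 7; z_1 = 5; h_1 = 7; x_2 = 5; y_2 = 11; z_2 = 6; x_3 = 3; y_3 = 2; z_3 = 4; x_4 = 7; y_4 = 3; z_4 = 10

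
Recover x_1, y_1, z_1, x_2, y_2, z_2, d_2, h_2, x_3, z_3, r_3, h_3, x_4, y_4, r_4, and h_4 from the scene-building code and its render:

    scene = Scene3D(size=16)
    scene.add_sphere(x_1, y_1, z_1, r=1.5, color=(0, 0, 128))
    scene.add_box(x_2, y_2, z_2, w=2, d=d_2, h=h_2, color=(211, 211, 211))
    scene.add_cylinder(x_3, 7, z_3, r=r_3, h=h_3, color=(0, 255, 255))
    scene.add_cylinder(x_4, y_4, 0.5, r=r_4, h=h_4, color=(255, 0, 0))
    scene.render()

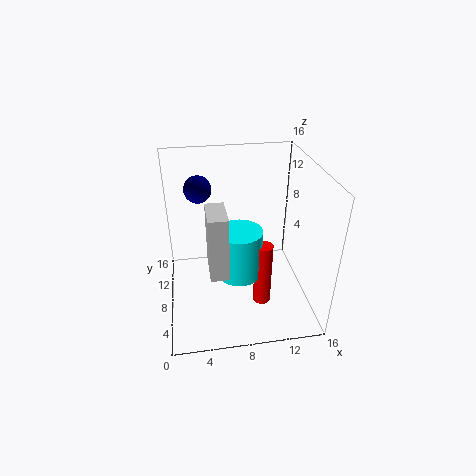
x_1 = 4; y_1 = 10.5; z_1 = 13; x_2 = 4.5; y_2 = 4; z_2 = 5.5; d_2 = 4; h_2 = 7; x_3 = 8; z_3 = 4; r_3 = 2.5; h_3 = 5.5; x_4 = 10.5; y_4 = 6; r_4 = 1; h_4 = 7.5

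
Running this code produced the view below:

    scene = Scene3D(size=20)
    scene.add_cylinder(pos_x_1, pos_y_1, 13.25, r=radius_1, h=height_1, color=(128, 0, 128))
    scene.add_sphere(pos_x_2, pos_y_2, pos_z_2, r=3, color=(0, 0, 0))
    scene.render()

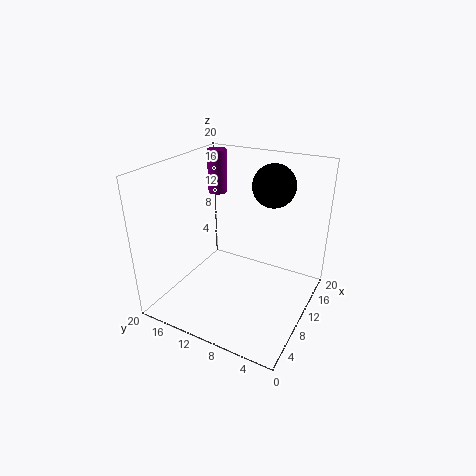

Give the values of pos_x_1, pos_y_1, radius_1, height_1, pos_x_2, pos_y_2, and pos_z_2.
pos_x_1 = 17, pos_y_1 = 17.5, radius_1 = 1.5, height_1 = 6.75, pos_x_2 = 14.25, pos_y_2 = 6.75, pos_z_2 = 16.75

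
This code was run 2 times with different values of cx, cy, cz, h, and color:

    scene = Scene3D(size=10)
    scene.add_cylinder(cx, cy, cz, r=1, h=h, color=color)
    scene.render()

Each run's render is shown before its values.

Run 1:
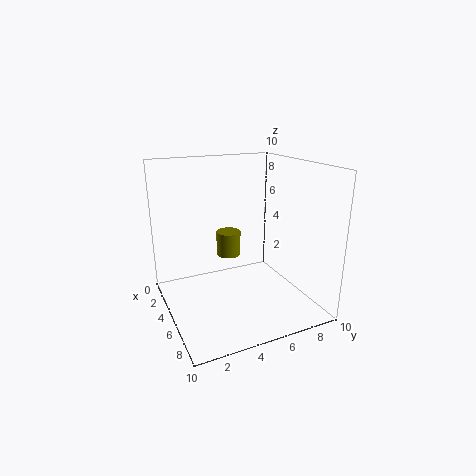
cx = 1, cy = 6, cz = 2, h = 2, color = 'olive'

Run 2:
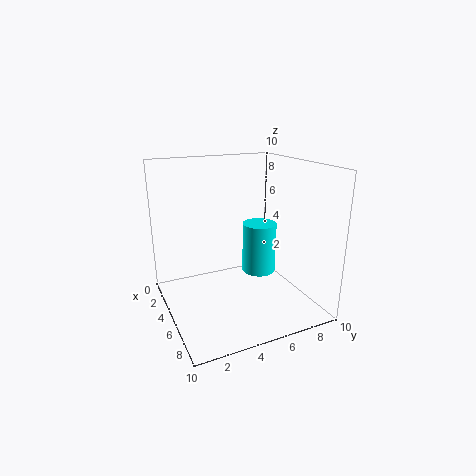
cx = 8, cy = 5, cz = 4, h = 3, color = 'cyan'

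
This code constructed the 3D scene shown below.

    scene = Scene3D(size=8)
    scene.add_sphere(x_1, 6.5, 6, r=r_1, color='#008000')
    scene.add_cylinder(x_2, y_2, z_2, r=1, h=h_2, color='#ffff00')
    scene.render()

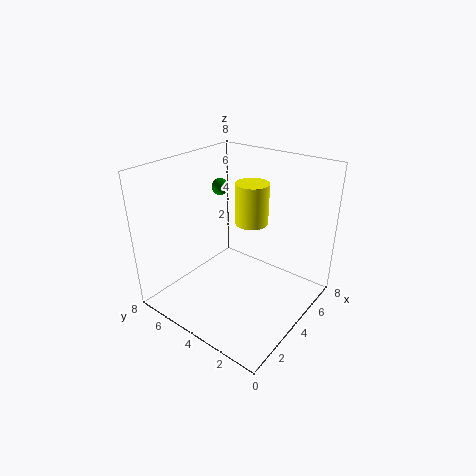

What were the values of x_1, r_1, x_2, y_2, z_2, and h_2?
x_1 = 5.5
r_1 = 0.5
x_2 = 6
y_2 = 4.5
z_2 = 4
h_2 = 2.5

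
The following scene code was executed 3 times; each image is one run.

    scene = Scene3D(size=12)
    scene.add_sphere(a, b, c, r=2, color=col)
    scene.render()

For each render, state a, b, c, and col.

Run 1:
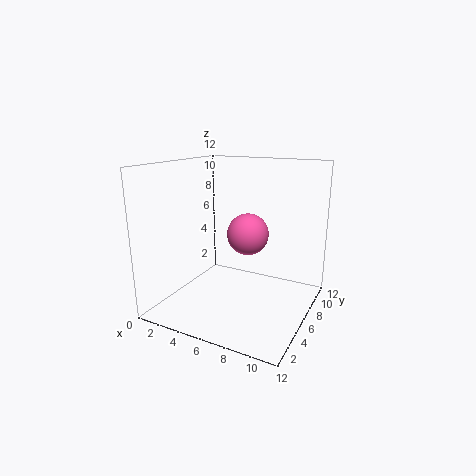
a = 5, b = 10, c = 5, col = 'hotpink'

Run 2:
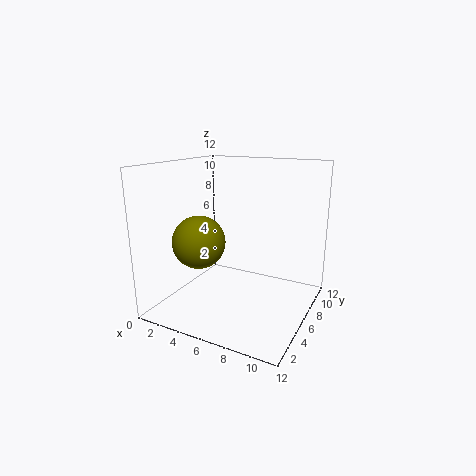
a = 4.5, b = 2.5, c = 6.5, col = 'olive'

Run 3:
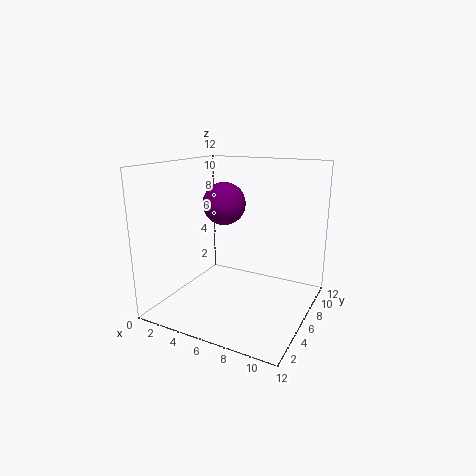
a = 3, b = 9, c = 8, col = 'purple'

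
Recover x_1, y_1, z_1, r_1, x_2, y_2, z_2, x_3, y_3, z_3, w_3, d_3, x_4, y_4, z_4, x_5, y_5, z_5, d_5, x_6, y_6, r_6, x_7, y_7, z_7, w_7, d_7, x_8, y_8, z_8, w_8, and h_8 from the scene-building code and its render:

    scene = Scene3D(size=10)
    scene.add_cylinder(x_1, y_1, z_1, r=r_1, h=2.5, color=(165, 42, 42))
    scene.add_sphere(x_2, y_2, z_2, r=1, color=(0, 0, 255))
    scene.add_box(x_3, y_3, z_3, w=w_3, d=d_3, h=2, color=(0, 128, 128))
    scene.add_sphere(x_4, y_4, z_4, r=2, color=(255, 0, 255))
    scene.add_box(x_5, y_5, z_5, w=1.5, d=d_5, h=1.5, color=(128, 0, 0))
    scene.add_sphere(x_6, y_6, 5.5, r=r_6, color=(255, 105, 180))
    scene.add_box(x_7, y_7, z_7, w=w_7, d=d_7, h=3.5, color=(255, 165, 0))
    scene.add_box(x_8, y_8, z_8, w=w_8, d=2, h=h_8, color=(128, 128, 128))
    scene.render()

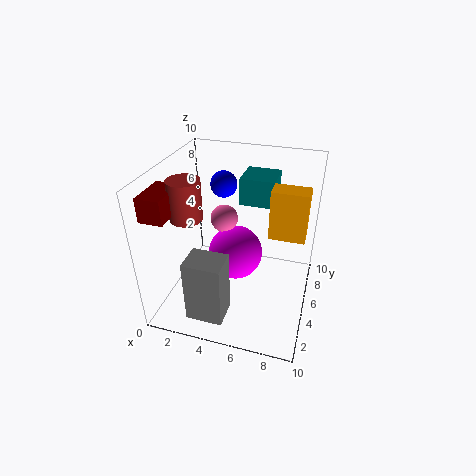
x_1 = 2.5; y_1 = 2.5; z_1 = 7.5; r_1 = 1; x_2 = 3; y_2 = 8; z_2 = 7.5; x_3 = 4.5; y_3 = 7; z_3 = 6.5; w_3 = 2.5; d_3 = 2.5; x_4 = 4.5; y_4 = 6; z_4 = 3; x_5 = 0.5; y_5 = 0.5; z_5 = 8; d_5 = 2.5; x_6 = 3.5; y_6 = 6.5; r_6 = 1; x_7 = 7; y_7 = 5.5; z_7 = 5; w_7 = 2.5; d_7 = 1.5; x_8 = 2.5; y_8 = 1; z_8 = 0.5; w_8 = 2.5; h_8 = 4.5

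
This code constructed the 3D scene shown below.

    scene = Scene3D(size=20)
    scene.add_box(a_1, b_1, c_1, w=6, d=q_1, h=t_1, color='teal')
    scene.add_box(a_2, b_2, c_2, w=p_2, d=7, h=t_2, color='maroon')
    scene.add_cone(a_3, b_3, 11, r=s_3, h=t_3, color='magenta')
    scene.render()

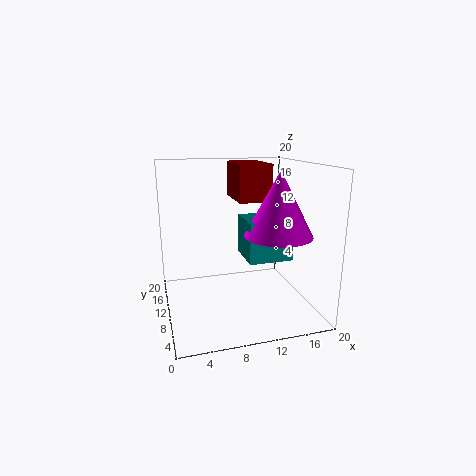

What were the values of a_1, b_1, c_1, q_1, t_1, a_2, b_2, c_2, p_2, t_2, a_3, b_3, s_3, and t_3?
a_1 = 10.5, b_1 = 6, c_1 = 7.5, q_1 = 5.5, t_1 = 5.5, a_2 = 10, b_2 = 9, c_2 = 15, p_2 = 4.5, t_2 = 5, a_3 = 14.5, b_3 = 6.5, s_3 = 4.5, t_3 = 8.5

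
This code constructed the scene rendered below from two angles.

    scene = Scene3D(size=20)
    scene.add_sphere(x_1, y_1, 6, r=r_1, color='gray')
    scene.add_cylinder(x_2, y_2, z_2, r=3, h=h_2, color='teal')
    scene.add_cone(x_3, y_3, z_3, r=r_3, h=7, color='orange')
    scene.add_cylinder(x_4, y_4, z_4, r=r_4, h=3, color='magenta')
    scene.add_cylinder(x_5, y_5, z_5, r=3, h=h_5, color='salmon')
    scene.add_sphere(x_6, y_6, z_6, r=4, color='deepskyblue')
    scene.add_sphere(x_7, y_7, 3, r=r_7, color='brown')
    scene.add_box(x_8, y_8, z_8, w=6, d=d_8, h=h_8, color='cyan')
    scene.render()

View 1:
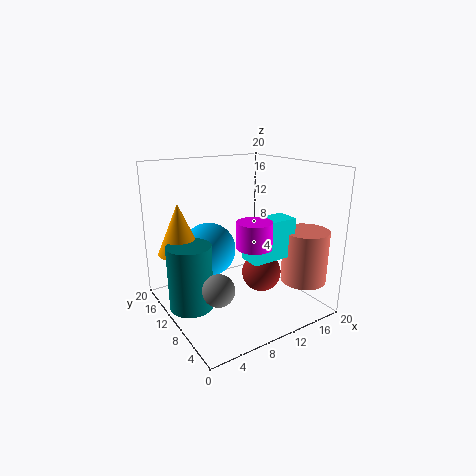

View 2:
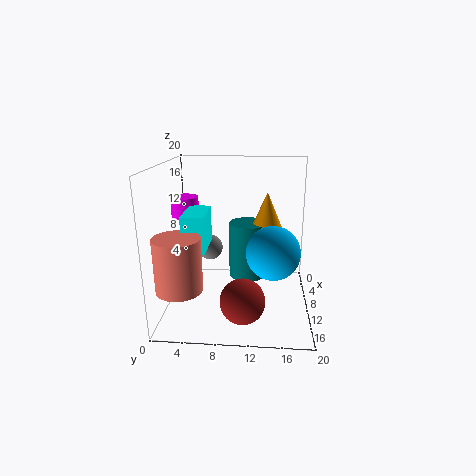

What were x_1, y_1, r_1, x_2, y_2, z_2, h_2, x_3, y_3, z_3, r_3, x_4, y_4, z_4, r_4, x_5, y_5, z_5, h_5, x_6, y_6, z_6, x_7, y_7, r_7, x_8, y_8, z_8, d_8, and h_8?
x_1 = 4; y_1 = 5; r_1 = 2; x_2 = 3; y_2 = 11; z_2 = 1; h_2 = 9; x_3 = 3; y_3 = 14; z_3 = 8; r_3 = 3; x_4 = 7; y_4 = 2; z_4 = 12; r_4 = 2; x_5 = 16; y_5 = 3; z_5 = 5; h_5 = 7; x_6 = 8; y_6 = 15; z_6 = 7; x_7 = 15; y_7 = 11; r_7 = 3; x_8 = 8; y_8 = 3; z_8 = 9; d_8 = 3; h_8 = 5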